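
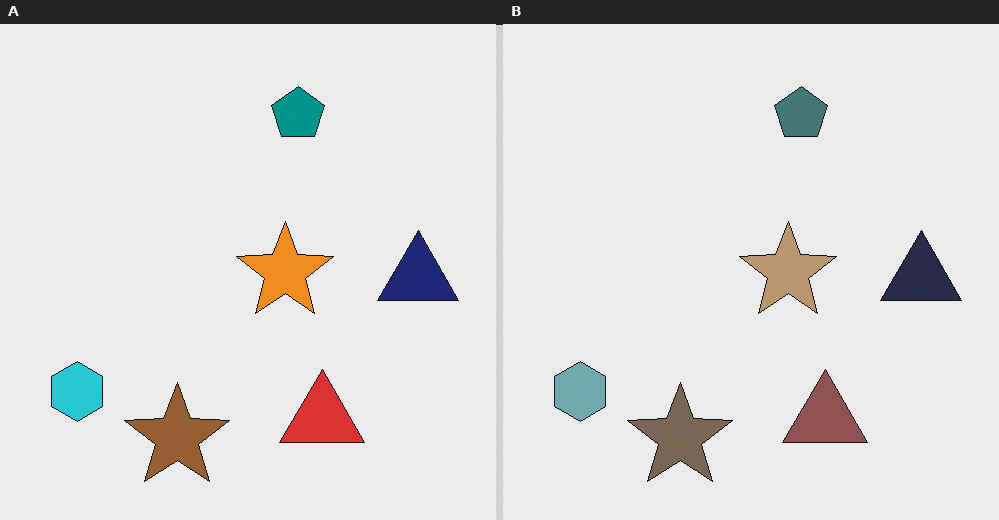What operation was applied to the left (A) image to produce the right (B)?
Made much more muted (saturation change).

All colors are more muted and greyish — a global saturation change.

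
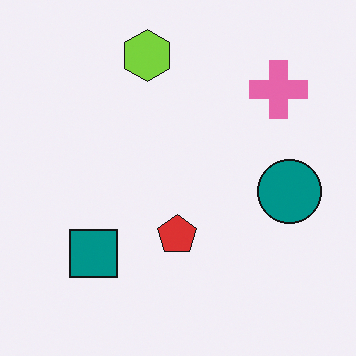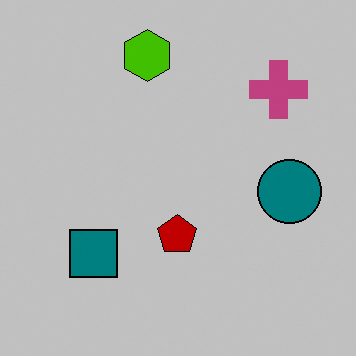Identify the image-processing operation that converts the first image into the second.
This is the original image aggressively posterized.

Each flat color has snapped to a coarser quantized level — most visibly, the near-white background has dropped to a flat grey.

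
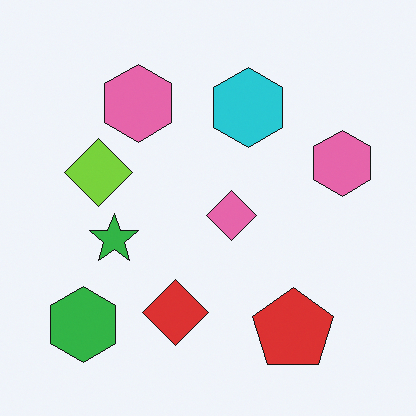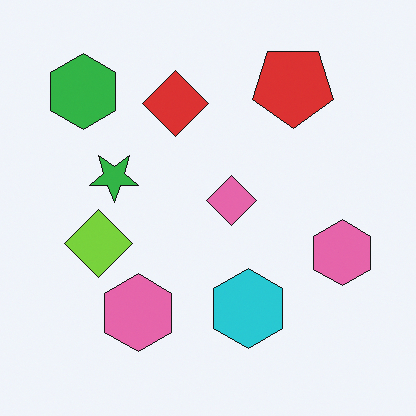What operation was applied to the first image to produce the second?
Flipped vertically (top ↔ bottom).

The red pentagon is in the bottom-right of the first image and the top-right of the second — shapes on opposite sides of the horizontal midline have swapped in a mirror flip.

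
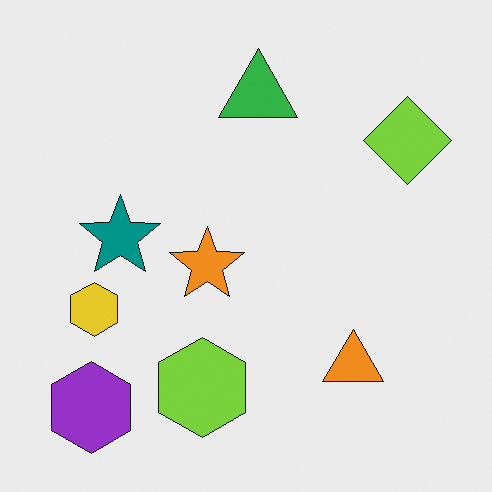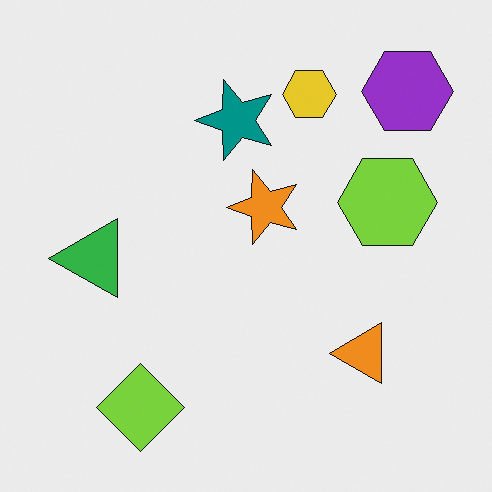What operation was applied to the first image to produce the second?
It was transposed (reflected across the top-left ↔ bottom-right diagonal).

Shapes have swapped their row and column positions — what was in the top-right is now in the bottom-left — a diagonal reflection.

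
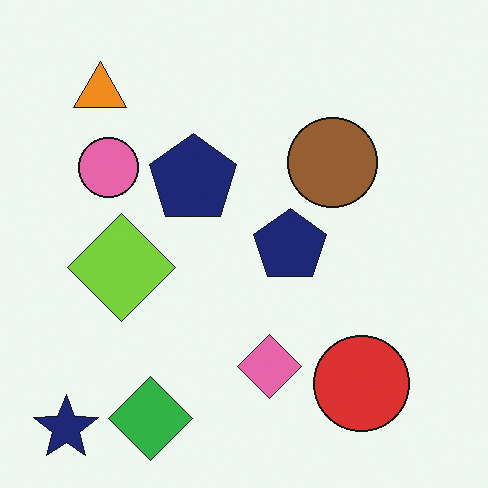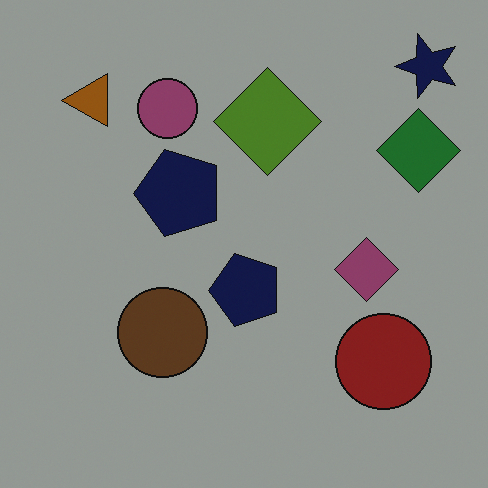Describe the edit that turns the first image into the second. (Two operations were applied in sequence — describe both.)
Darkened a lot, then transposed (reflected across the top-left ↔ bottom-right diagonal).

Every pixel — background and shapes alike — is uniformly darkened. Shapes have swapped their row and column positions — what was in the top-right is now in the bottom-left — a diagonal reflection.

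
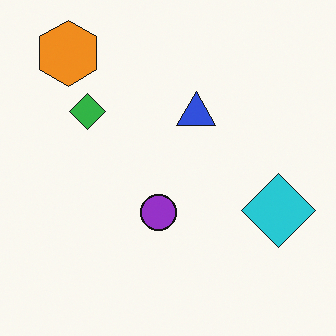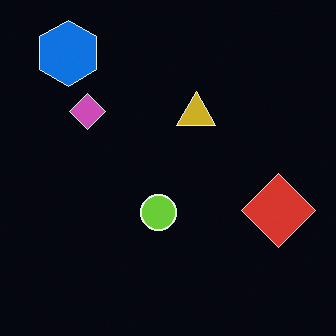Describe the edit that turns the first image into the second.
The second image is the first color-inverted (negative).

The light background has become dark and every shape's color is its complement — a photographic negative.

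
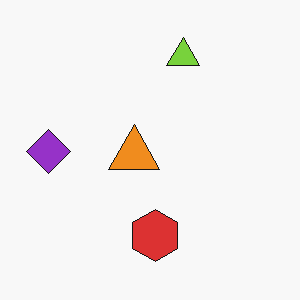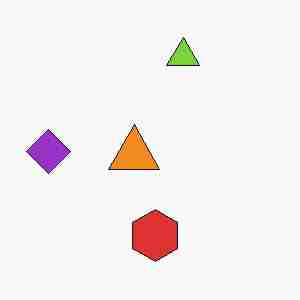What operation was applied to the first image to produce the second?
This is the original image heavily JPEG-compressed with obvious blocking artifacts.

Blocky 8×8 compression artifacts appear around shape edges and the flat background shows ringing — characteristic JPEG degradation.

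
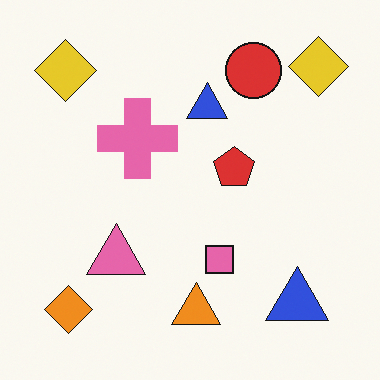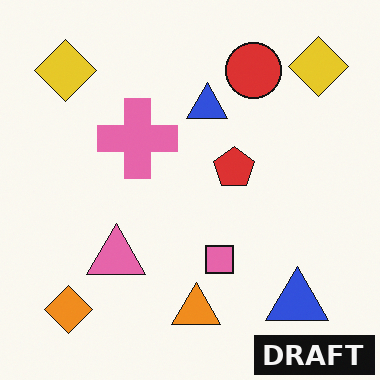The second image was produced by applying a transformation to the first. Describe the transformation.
The transformation is: watermarked with the text "DRAFT" in the lower-right corner.

A dark label reading "DRAFT" appears in the lower-right corner.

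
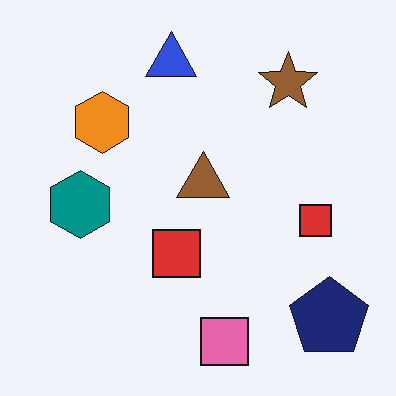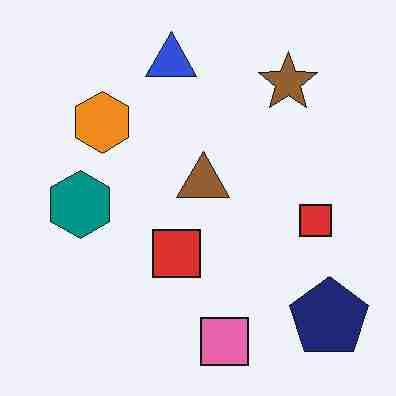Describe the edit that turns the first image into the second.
It was degraded with heavy JPEG compression.

Blocky 8×8 compression artifacts appear around shape edges and the flat background shows ringing — characteristic JPEG degradation.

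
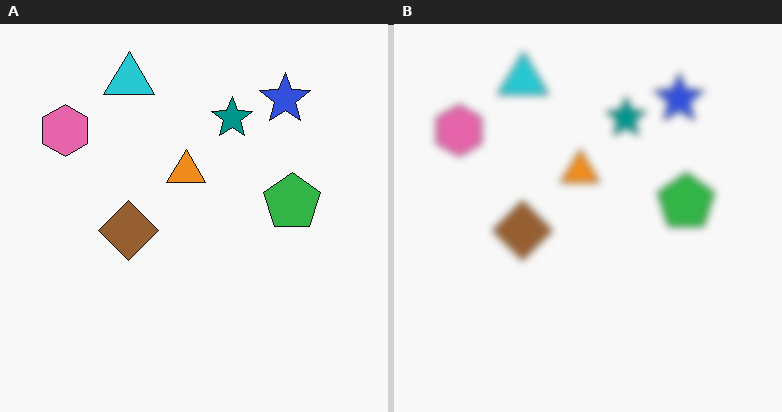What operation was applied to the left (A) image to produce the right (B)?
Noticeably gaussian-blurred.

Shape edges and outlines are uniformly softened across the whole image.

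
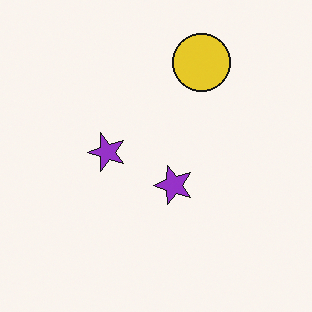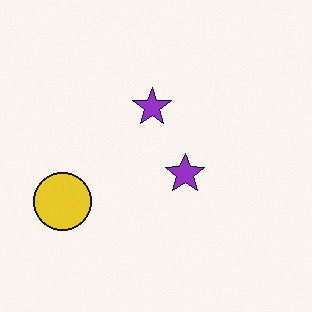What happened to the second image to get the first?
The image was transposed (reflected across the top-left ↔ bottom-right diagonal).

Shapes have swapped their row and column positions — what was in the top-right is now in the bottom-left — a diagonal reflection.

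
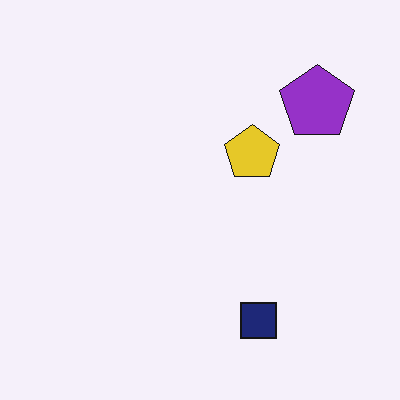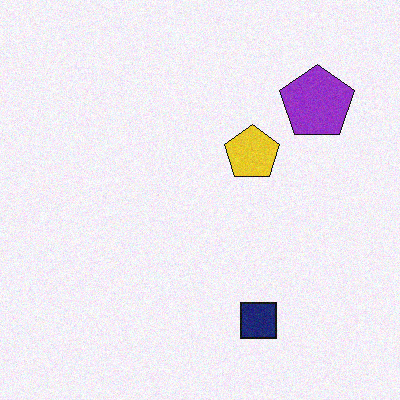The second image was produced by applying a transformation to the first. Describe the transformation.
The transformation is: degraded with subtle gaussian noise.

Random speckle covers the whole image, including the flat background.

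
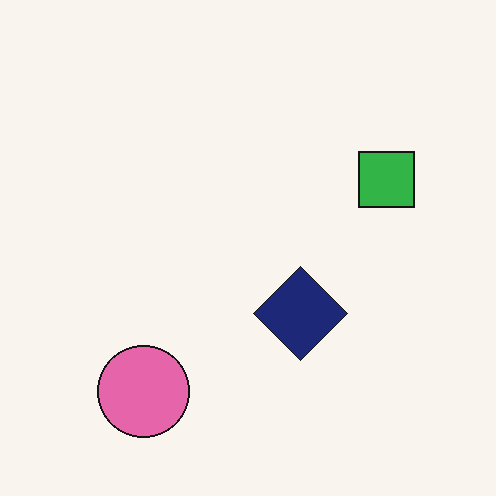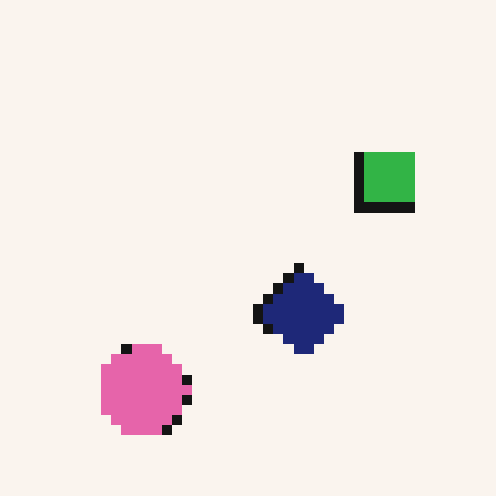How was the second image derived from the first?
It was coarsely pixelated.

Shapes are reduced to large square blocks; fine edges and outlines are lost — a downscale-then-upscale (mosaic) effect.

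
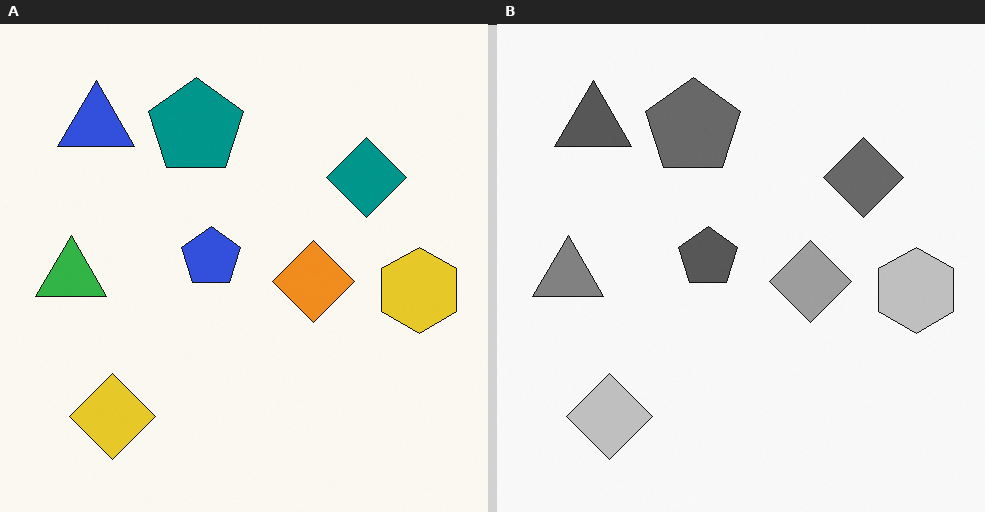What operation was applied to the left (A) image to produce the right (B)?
The right (B) image is the left (A) converted to grayscale.

All color is removed — every shape is now a shade of grey.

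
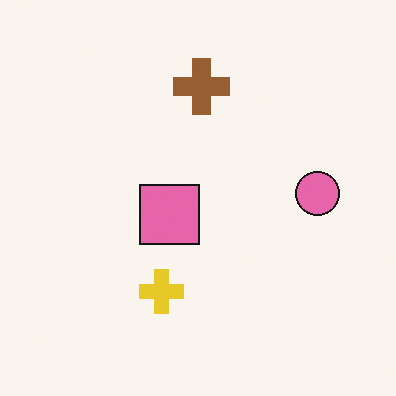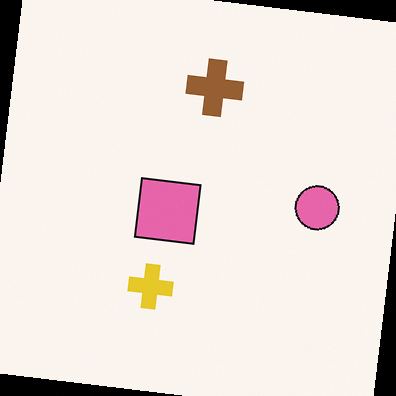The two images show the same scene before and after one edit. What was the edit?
It was rotated clockwise by a slight angle.

Every shape is tilted by the same angle and the image corners show triangular fill wedges — a whole-image rotation by a non-right angle.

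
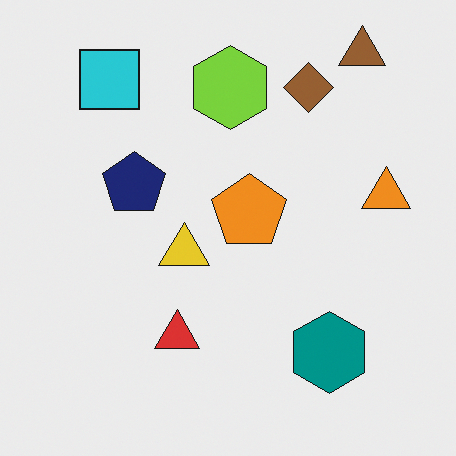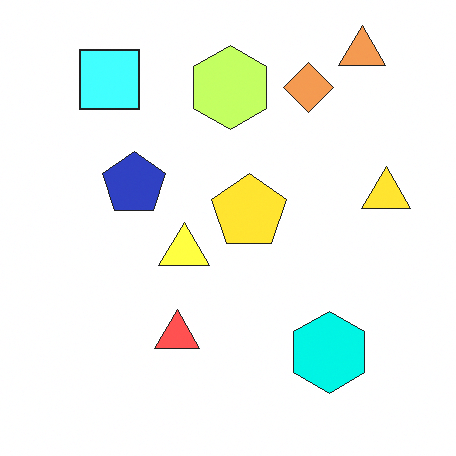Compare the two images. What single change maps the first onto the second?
The transformation is: noticeably brightened.

Every pixel — background and shapes alike — is uniformly brightened.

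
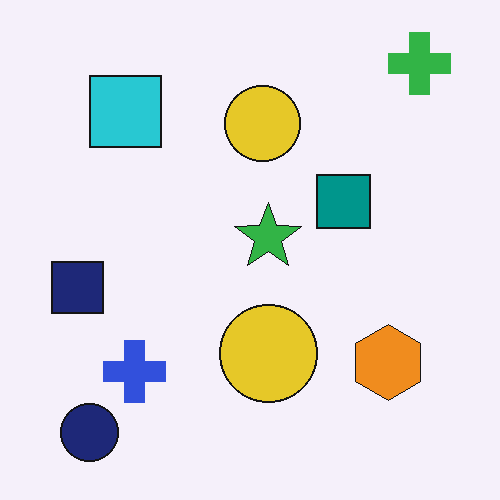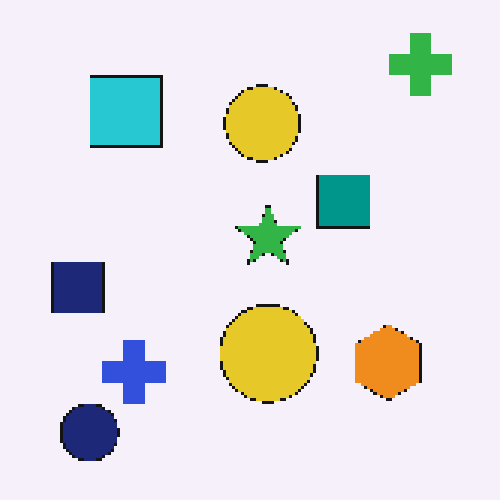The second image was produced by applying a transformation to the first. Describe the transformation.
Lightly pixelated (a mild mosaic effect).

Shapes are reduced to large square blocks; fine edges and outlines are lost — a downscale-then-upscale (mosaic) effect.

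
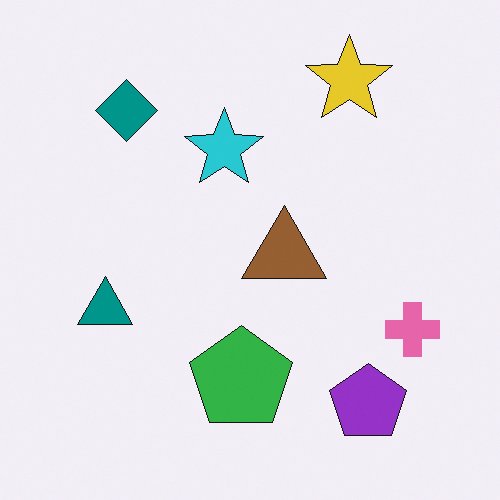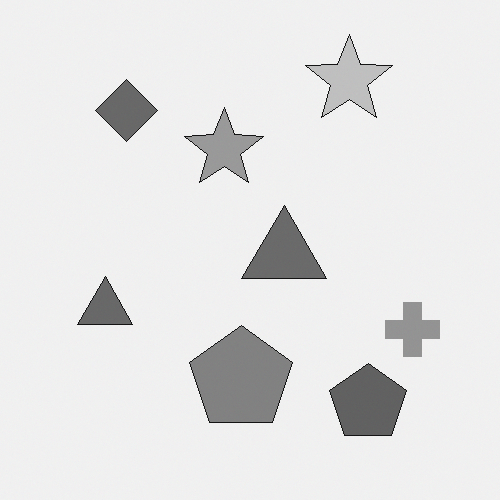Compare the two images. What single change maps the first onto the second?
It was converted to grayscale.

All color is removed — every shape is now a shade of grey.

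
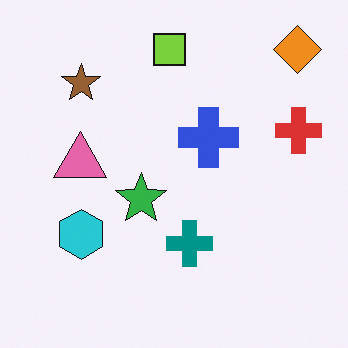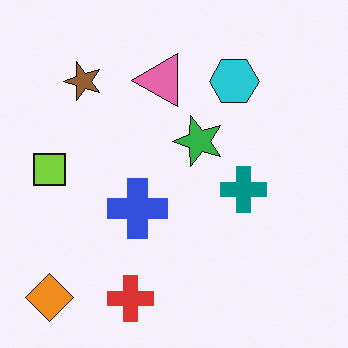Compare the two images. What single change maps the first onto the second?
Transposed (reflected across the top-left ↔ bottom-right diagonal).

Shapes have swapped their row and column positions — what was in the top-right is now in the bottom-left — a diagonal reflection.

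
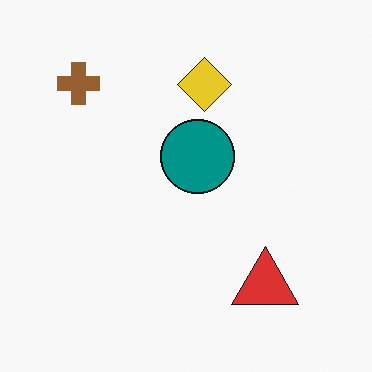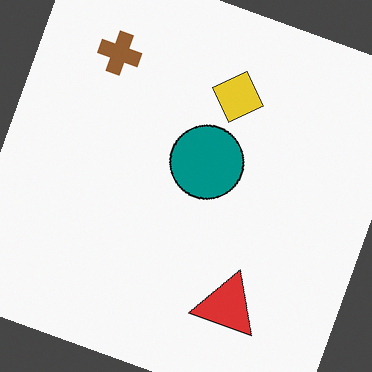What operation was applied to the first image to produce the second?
The image was rotated clockwise by a moderate amount.

Every shape is tilted by the same angle and the image corners show triangular fill wedges — a whole-image rotation by a non-right angle.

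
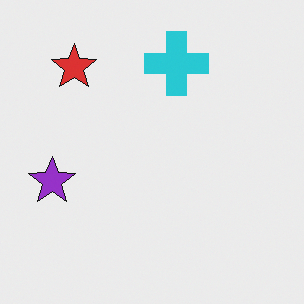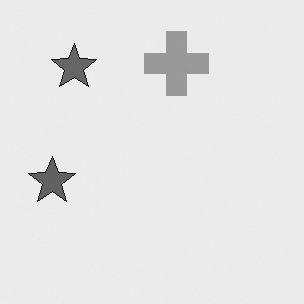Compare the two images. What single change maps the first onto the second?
This is the original image converted to grayscale.

All color is removed — every shape is now a shade of grey.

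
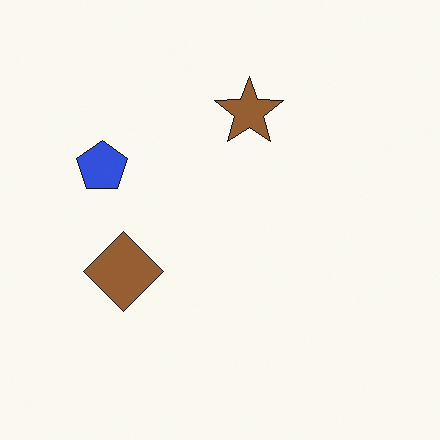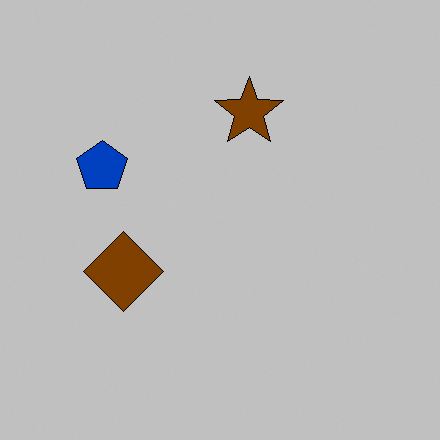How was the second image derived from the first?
The transformation is: heavily posterized to just a handful of flat colors.

Each flat color has snapped to a coarser quantized level — most visibly, the near-white background has dropped to a flat grey.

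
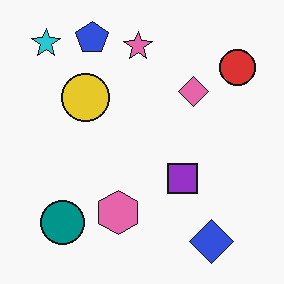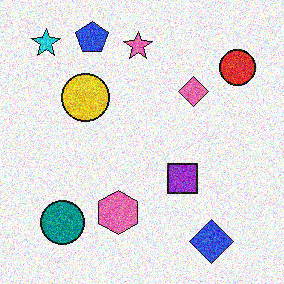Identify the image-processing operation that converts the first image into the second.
The second image is the first degraded with heavy additive noise.

Random speckle covers the whole image, including the flat background.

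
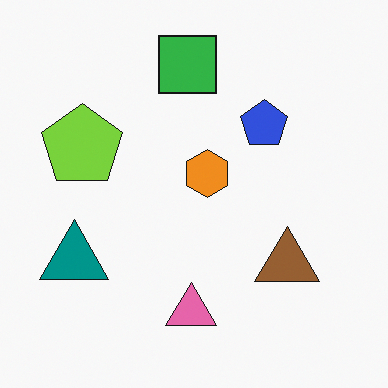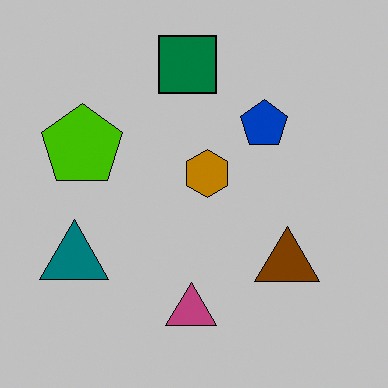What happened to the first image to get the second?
It was heavily posterized to just a handful of flat colors.

Each flat color has snapped to a coarser quantized level — most visibly, the near-white background has dropped to a flat grey.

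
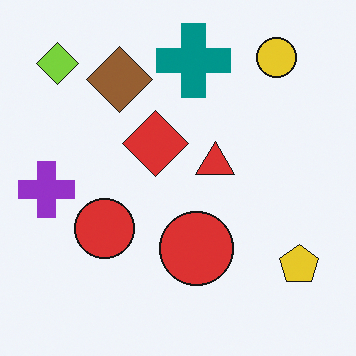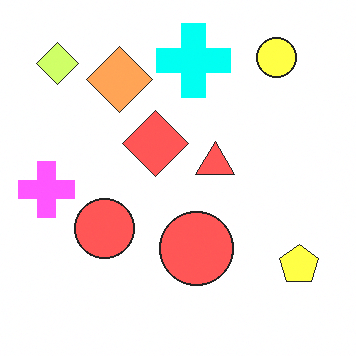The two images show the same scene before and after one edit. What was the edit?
Noticeably brightened.

Every pixel — background and shapes alike — is uniformly brightened.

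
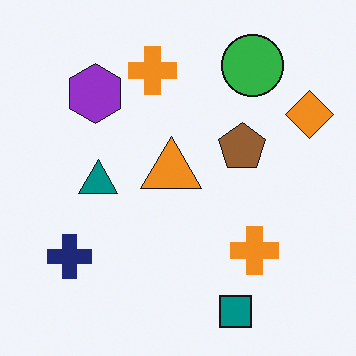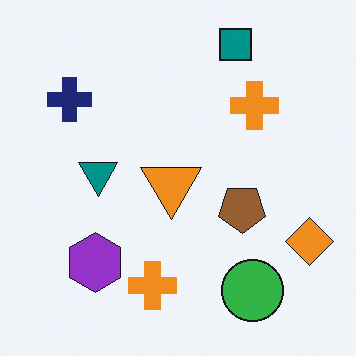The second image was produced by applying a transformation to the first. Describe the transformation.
Flipped vertically (top ↔ bottom).

The teal square is in the bottom of the first image and the top of the second — shapes on opposite sides of the horizontal midline have swapped in a mirror flip.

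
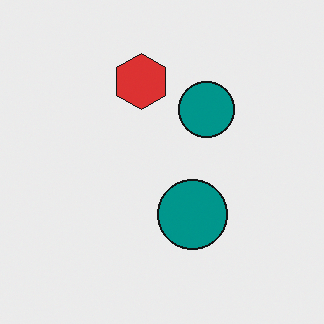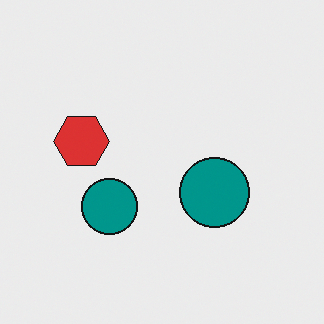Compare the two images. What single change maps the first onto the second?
The image was transposed (reflected across the top-left ↔ bottom-right diagonal).

Shapes have swapped their row and column positions — what was in the top-right is now in the bottom-left — a diagonal reflection.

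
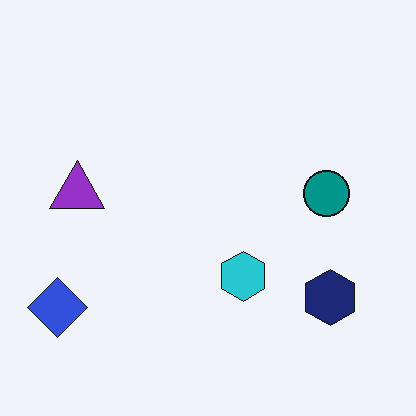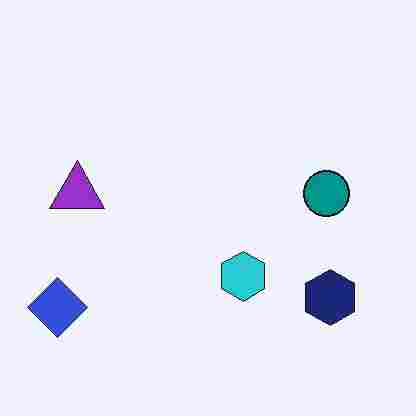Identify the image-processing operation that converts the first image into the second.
The second image is the first heavily JPEG-compressed with obvious blocking artifacts.

Blocky 8×8 compression artifacts appear around shape edges and the flat background shows ringing — characteristic JPEG degradation.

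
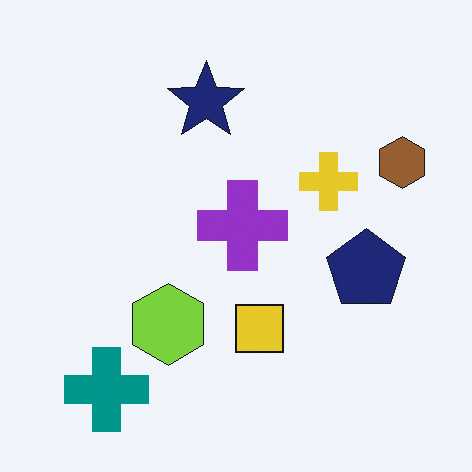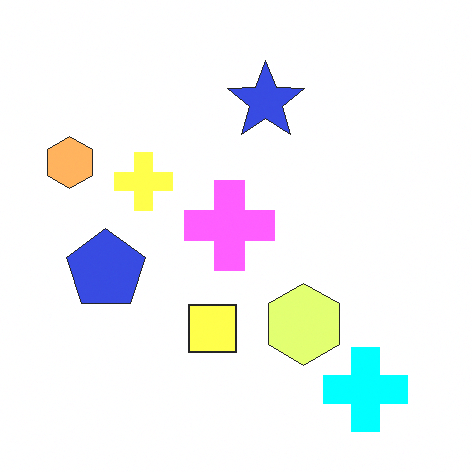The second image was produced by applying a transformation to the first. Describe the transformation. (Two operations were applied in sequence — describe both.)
The transformation is: flipped horizontally (left ↔ right), then substantially brightened.

The brown hexagon is in the right of the first image and the left of the second — shapes on opposite sides of the vertical midline have swapped in a mirror flip. Every pixel — background and shapes alike — is uniformly brightened.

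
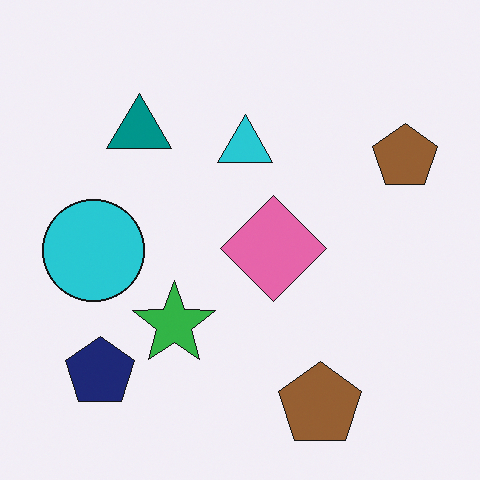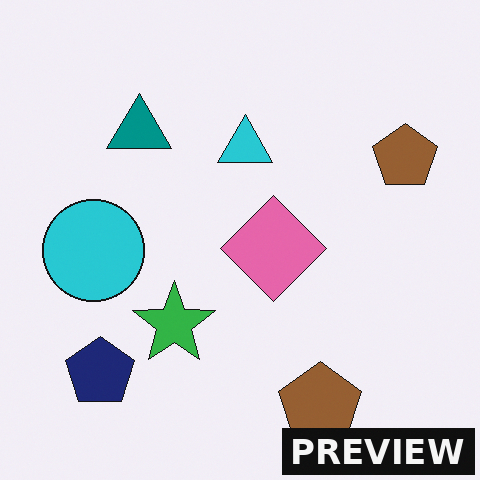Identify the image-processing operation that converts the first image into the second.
The image was watermarked with the text "PREVIEW" in the lower-right corner.

A dark label reading "PREVIEW" appears in the lower-right corner.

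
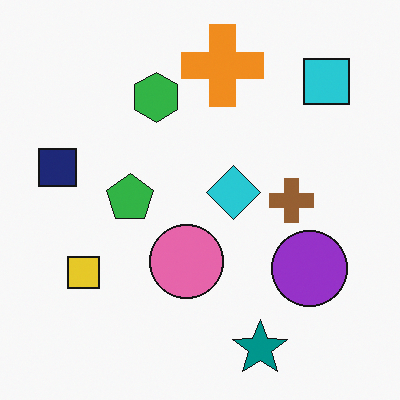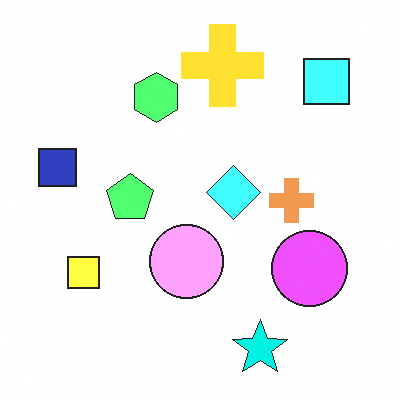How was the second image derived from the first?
It was substantially brightened.

Every pixel — background and shapes alike — is uniformly brightened.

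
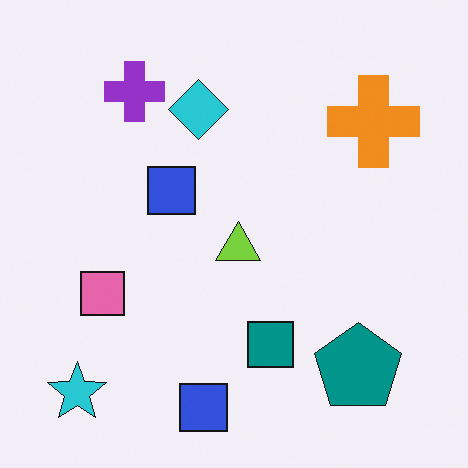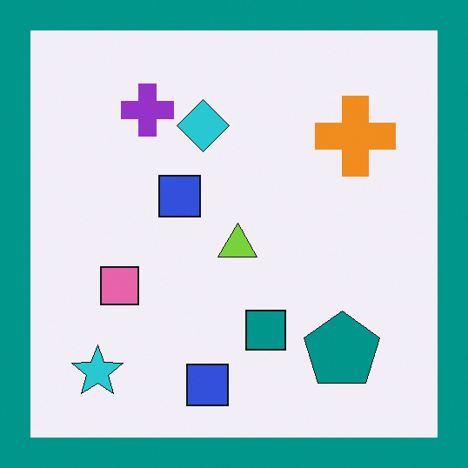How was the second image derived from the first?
The image was framed with a teal border.

A solid teal frame runs around the edge of the second image, with the content slightly shrunk inside it.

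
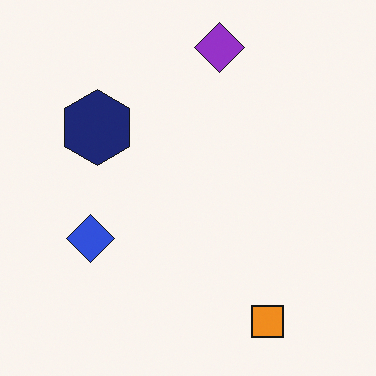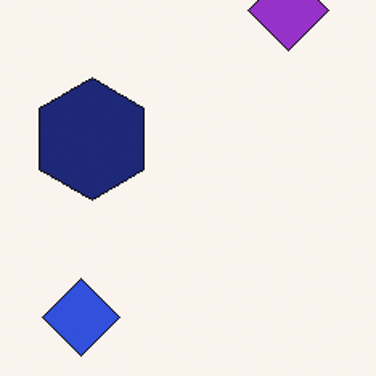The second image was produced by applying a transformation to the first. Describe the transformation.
This is the original image cropped slightly and scaled back up.

The visible shapes are larger and the field of view is narrower; shapes near the original edges may be partly or wholly outside the frame — a crop-and-rescale.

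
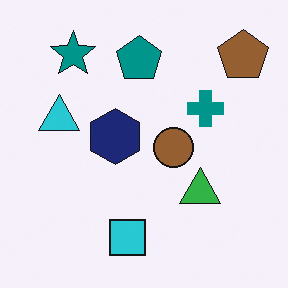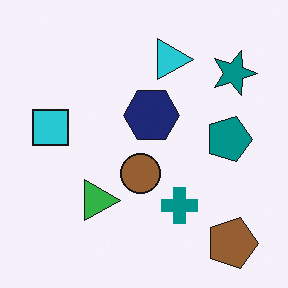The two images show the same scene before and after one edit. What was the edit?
The transformation is: rotated 90° clockwise.

The brown pentagon sits in the top-right of the first image and the bottom-right of the second — consistent with a whole-image 90° clockwise rotation.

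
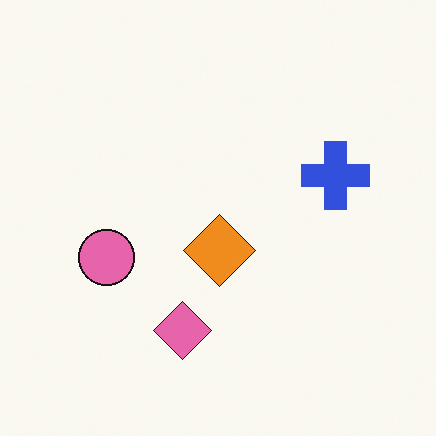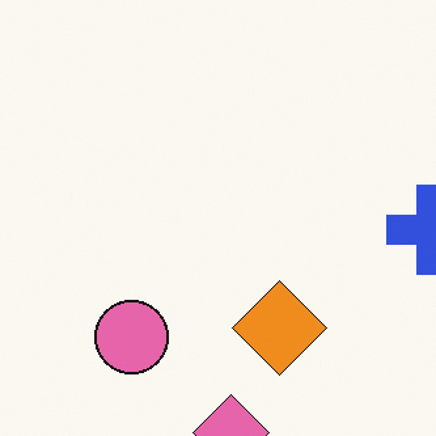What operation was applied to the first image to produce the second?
The image was cropped to a modestly smaller region and rescaled.

The visible shapes are larger and the field of view is narrower; shapes near the original edges may be partly or wholly outside the frame — a crop-and-rescale.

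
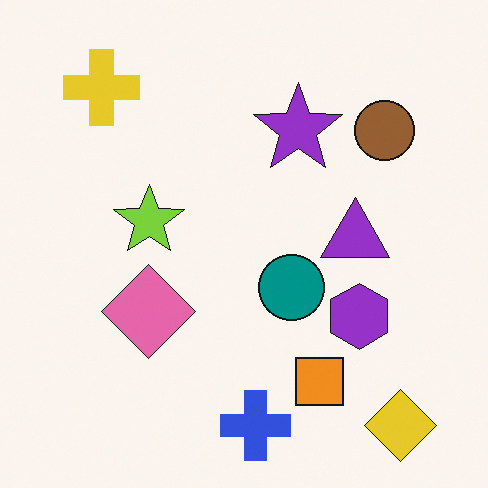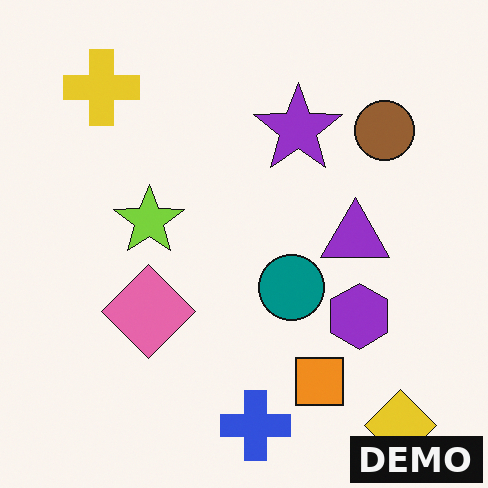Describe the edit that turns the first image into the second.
The image was watermarked with the text "DEMO" in the lower-right corner.

A dark label reading "DEMO" appears in the lower-right corner.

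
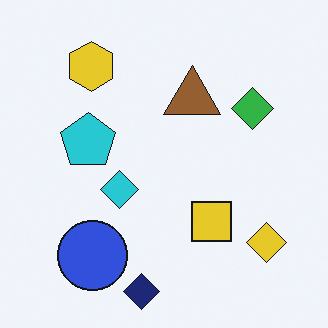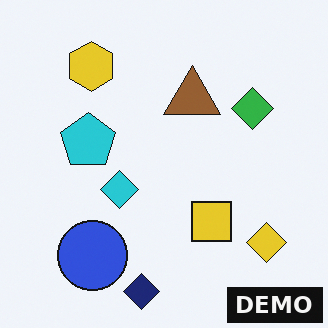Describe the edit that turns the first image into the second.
The second image is the first watermarked with the text "DEMO" in the lower-right corner.

A dark label reading "DEMO" appears in the lower-right corner.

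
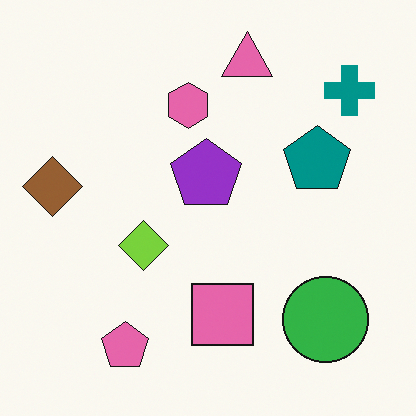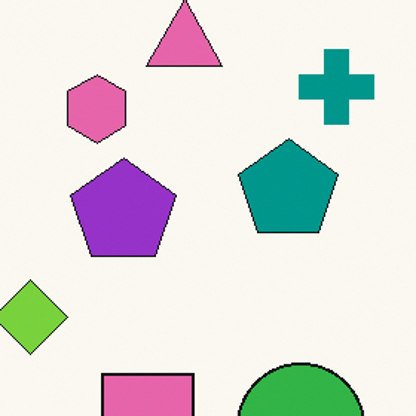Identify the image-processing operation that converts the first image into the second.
This is the original image cropped to a modestly smaller region and rescaled.

The visible shapes are larger and the field of view is narrower; shapes near the original edges may be partly or wholly outside the frame — a crop-and-rescale.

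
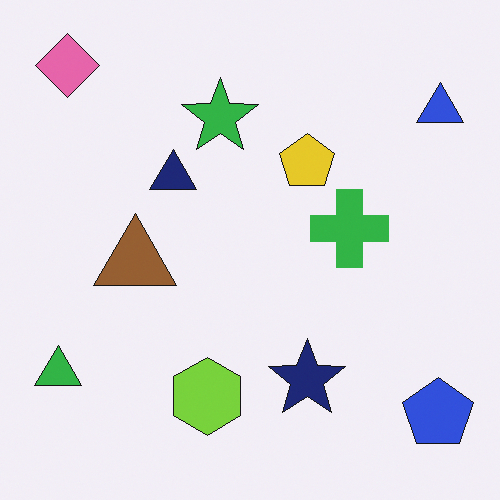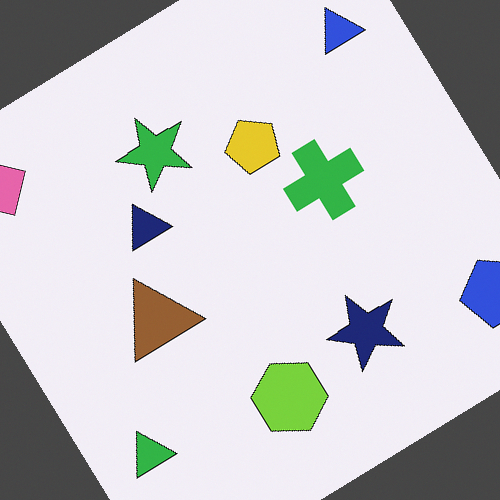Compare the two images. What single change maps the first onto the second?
The transformation is: rotated counter-clockwise by a large amount — several tens of degrees.

Every shape is tilted by the same angle and the image corners show triangular fill wedges — a whole-image rotation by a non-right angle.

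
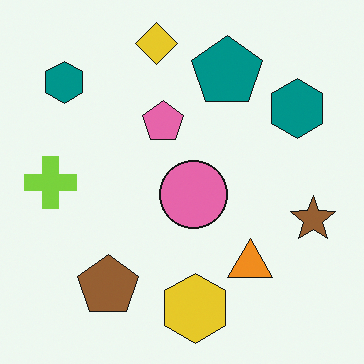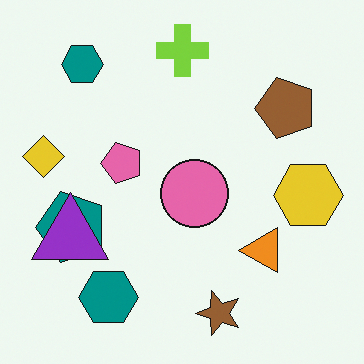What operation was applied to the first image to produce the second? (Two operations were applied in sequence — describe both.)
It was transposed (reflected across the top-left ↔ bottom-right diagonal), then overlaid with an additional purple triangle.

Shapes have swapped their row and column positions — what was in the top-right is now in the bottom-left — a diagonal reflection. A purple triangle appears in the second image that is absent from the first.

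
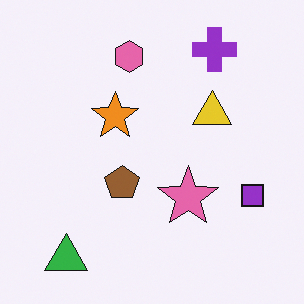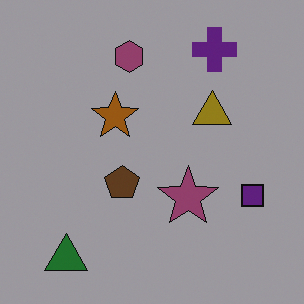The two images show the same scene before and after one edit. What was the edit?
It was noticeably darkened.

Every pixel — background and shapes alike — is uniformly darkened.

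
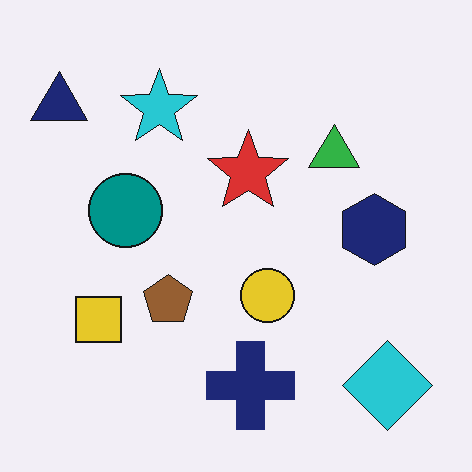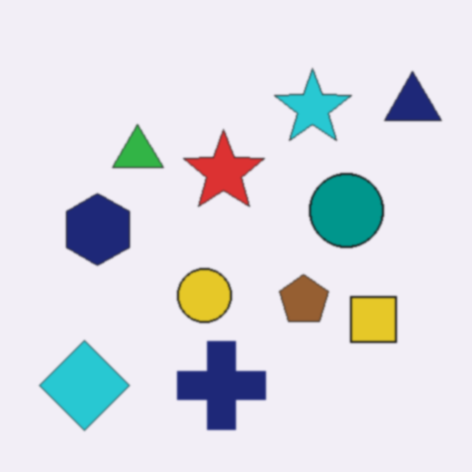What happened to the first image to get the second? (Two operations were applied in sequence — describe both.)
Flipped horizontally (left ↔ right), then given a subtle gaussian blur.

The navy triangle is in the top-left of the first image and the top-right of the second — shapes on opposite sides of the vertical midline have swapped in a mirror flip. Shape edges and outlines are uniformly softened across the whole image.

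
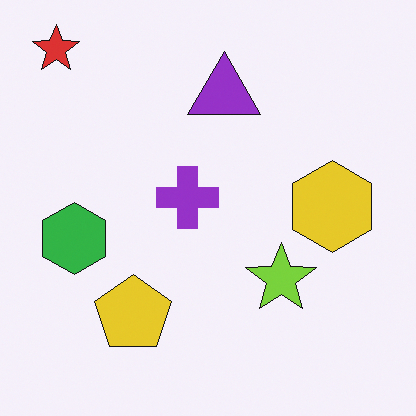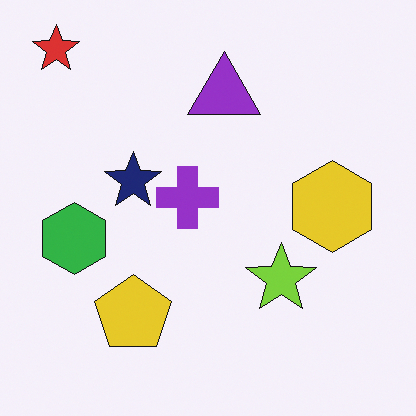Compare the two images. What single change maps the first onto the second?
The transformation is: overlaid with an additional navy star.

A navy star appears in the second image that is absent from the first.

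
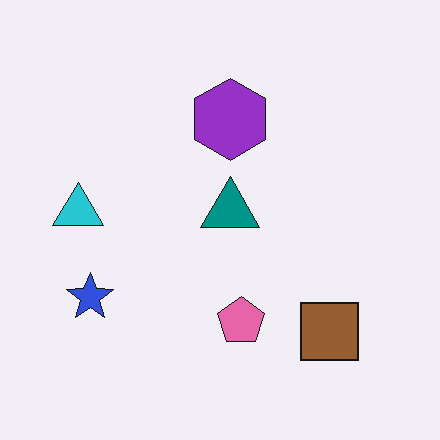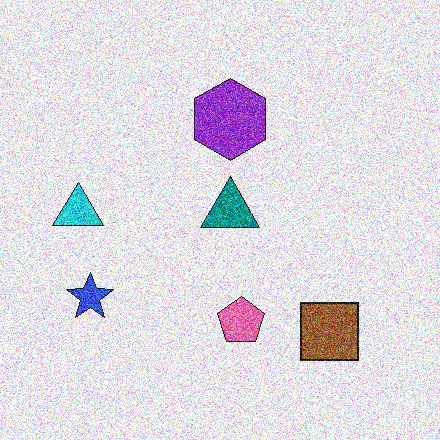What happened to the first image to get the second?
Degraded with a thick layer of grain.

Random speckle covers the whole image, including the flat background.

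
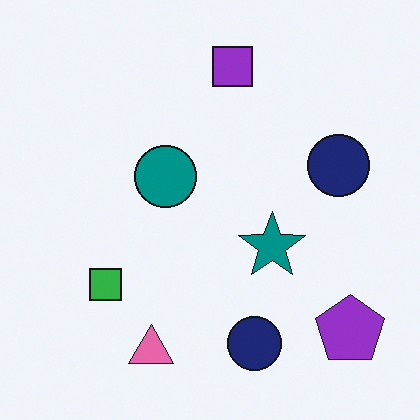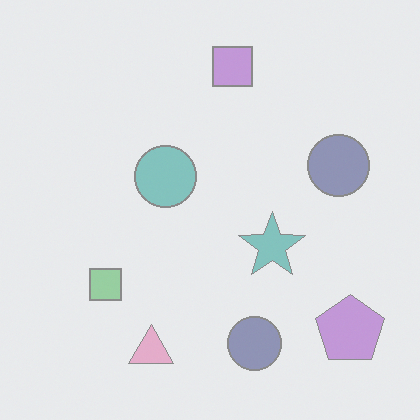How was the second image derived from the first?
This is the original image washed out (contrast reduced).

Tones are pushed toward mid-grey across the whole image — a global contrast change.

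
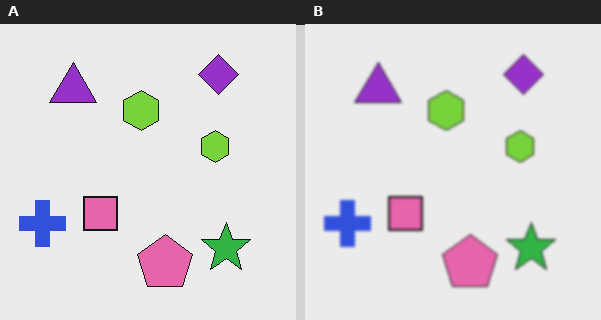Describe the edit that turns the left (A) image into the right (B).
It was slightly softened.

Shape edges and outlines are uniformly softened across the whole image.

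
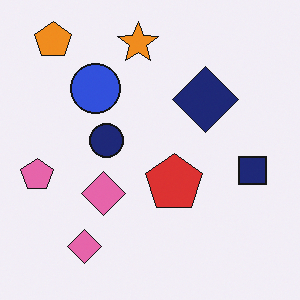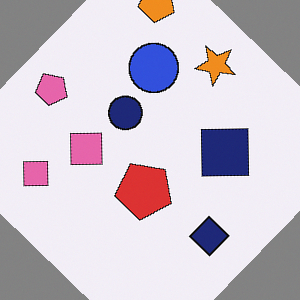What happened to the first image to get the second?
Rotated clockwise by a large amount — several tens of degrees.

Every shape is tilted by the same angle and the image corners show triangular fill wedges — a whole-image rotation by a non-right angle.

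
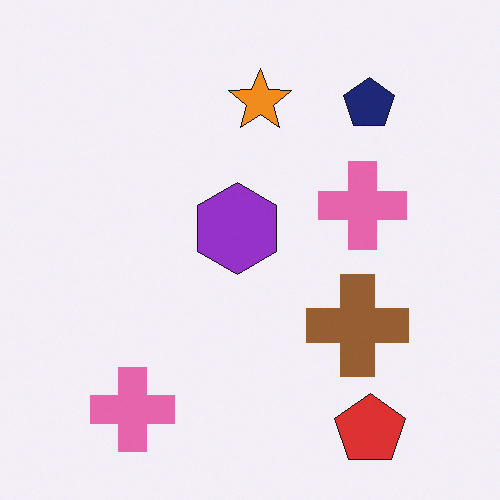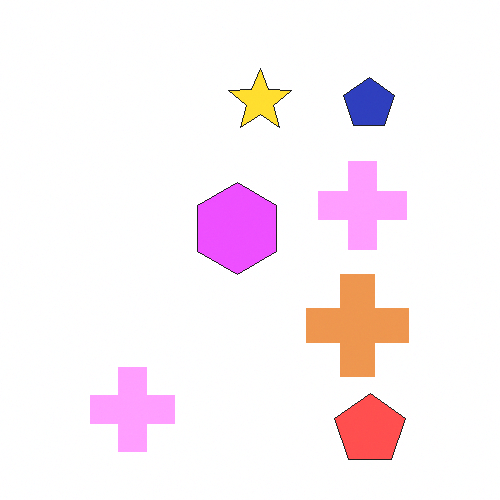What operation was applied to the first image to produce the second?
This is the original image brightened a lot.

Every pixel — background and shapes alike — is uniformly brightened.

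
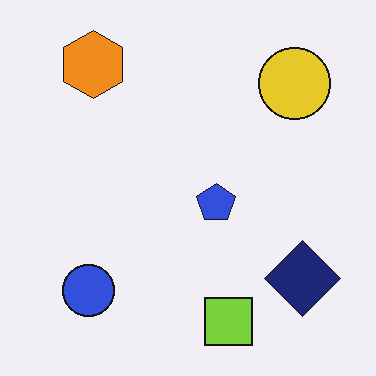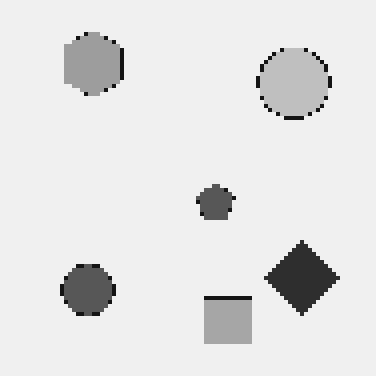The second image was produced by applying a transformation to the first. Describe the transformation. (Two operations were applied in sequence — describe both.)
The image was mildly pixelated, then converted to grayscale.

Shapes are reduced to large square blocks; fine edges and outlines are lost — a downscale-then-upscale (mosaic) effect. All color is removed — every shape is now a shade of grey.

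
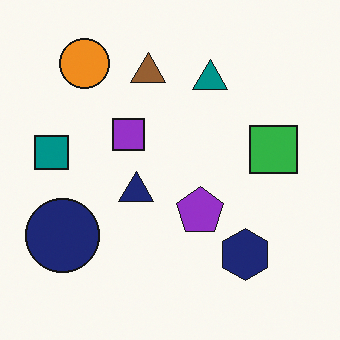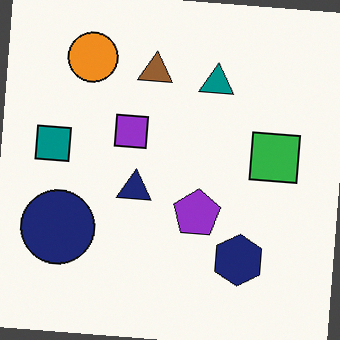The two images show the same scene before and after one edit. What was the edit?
This is the original image rotated clockwise by a slight angle.

Every shape is tilted by the same angle and the image corners show triangular fill wedges — a whole-image rotation by a non-right angle.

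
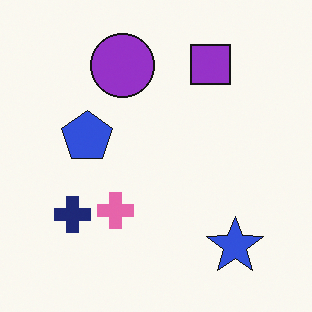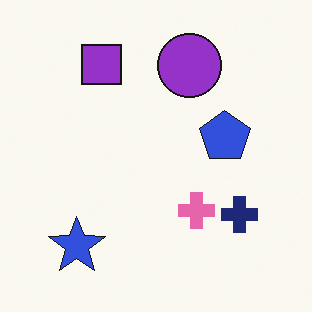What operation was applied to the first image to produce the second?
The second image is the first flipped horizontally (left ↔ right).

The navy cross is in the bottom-left of the first image and the bottom-right of the second — shapes on opposite sides of the vertical midline have swapped in a mirror flip.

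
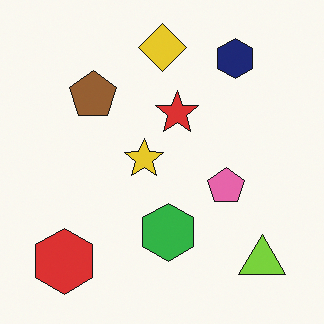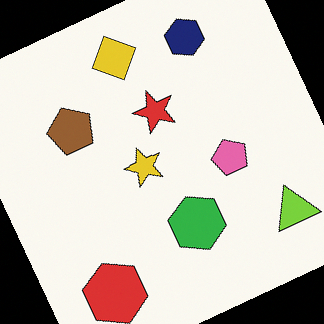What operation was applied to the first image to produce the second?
The image was rotated counter-clockwise by a moderate amount.

Every shape is tilted by the same angle and the image corners show triangular fill wedges — a whole-image rotation by a non-right angle.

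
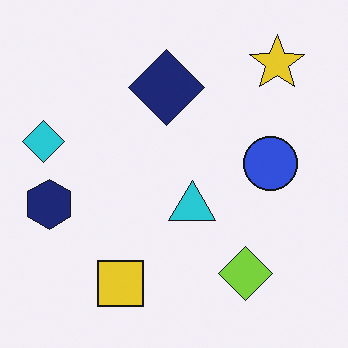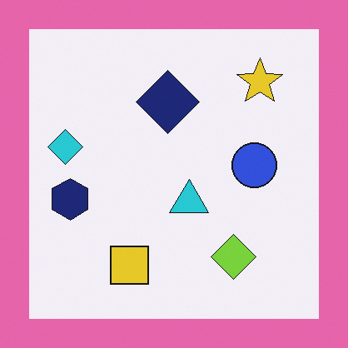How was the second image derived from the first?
The transformation is: framed with a pink border.

A solid pink frame runs around the edge of the second image, with the content slightly shrunk inside it.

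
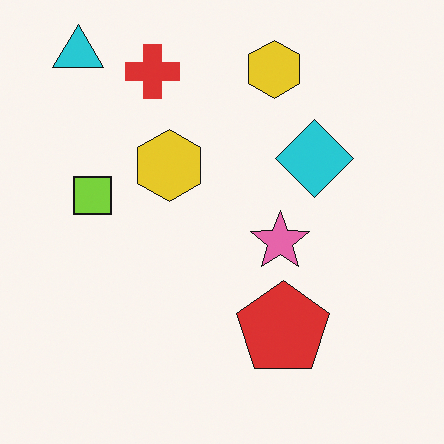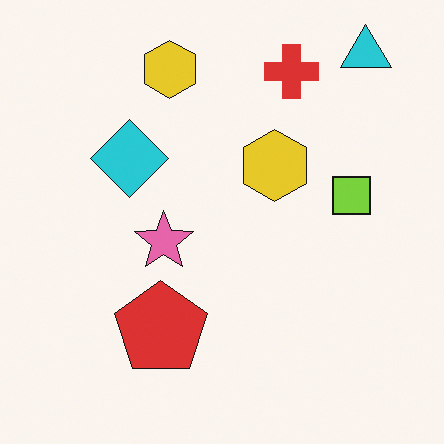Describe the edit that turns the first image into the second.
The transformation is: flipped horizontally (left ↔ right).

The cyan triangle is in the top-left of the first image and the top-right of the second — shapes on opposite sides of the vertical midline have swapped in a mirror flip.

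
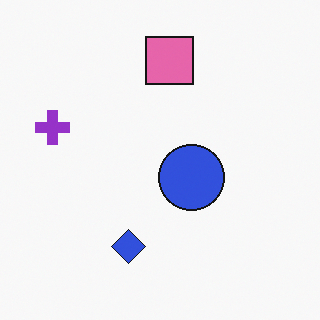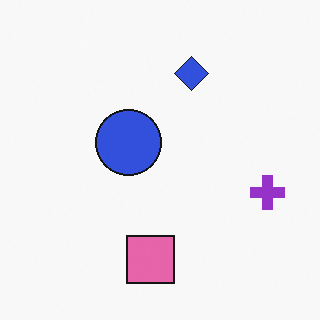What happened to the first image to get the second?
The image was rotated 180°.

The purple cross sits in the left of the first image and the right of the second — consistent with a whole-image 180° rotation.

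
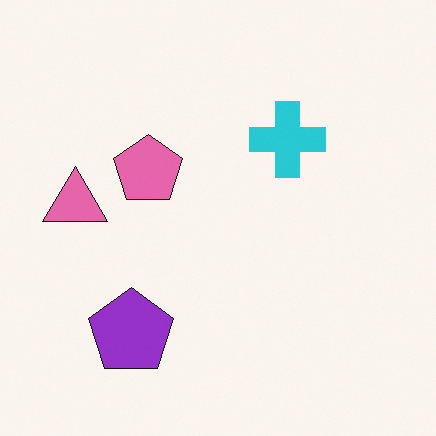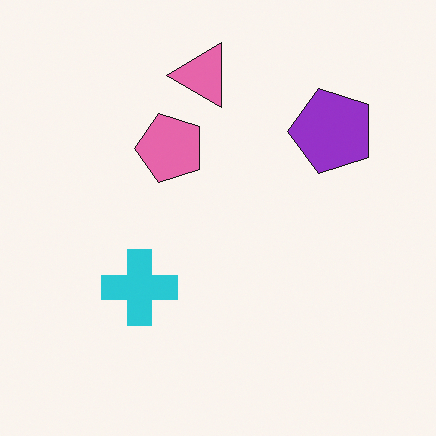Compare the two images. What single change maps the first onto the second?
This is the original image transposed (reflected across the top-left ↔ bottom-right diagonal).

Shapes have swapped their row and column positions — what was in the top-right is now in the bottom-left — a diagonal reflection.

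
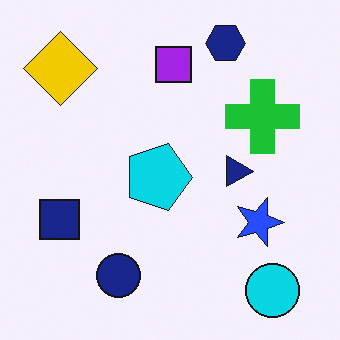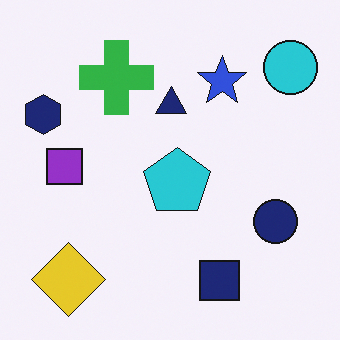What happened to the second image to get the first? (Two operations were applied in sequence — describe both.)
This is the original image rotated 90° clockwise, then slightly oversaturated.

The cyan circle sits in the top-right of the second image and the bottom-right of the first — consistent with a whole-image 90° clockwise rotation. All colors are more vivid — a global saturation change.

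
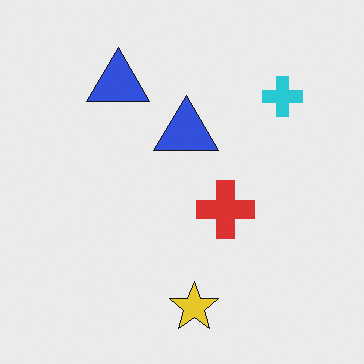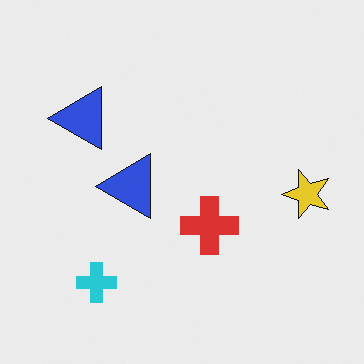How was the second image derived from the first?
The transformation is: transposed (reflected across the top-left ↔ bottom-right diagonal).

Shapes have swapped their row and column positions — what was in the top-right is now in the bottom-left — a diagonal reflection.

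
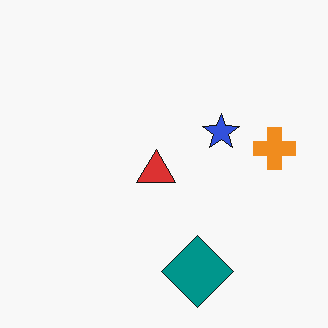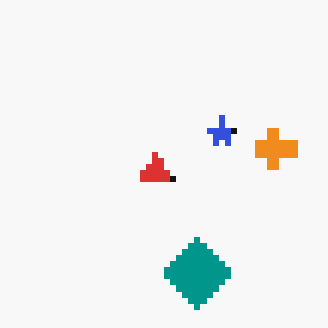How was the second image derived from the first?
This is the original image moderately pixelated.

Shapes are reduced to large square blocks; fine edges and outlines are lost — a downscale-then-upscale (mosaic) effect.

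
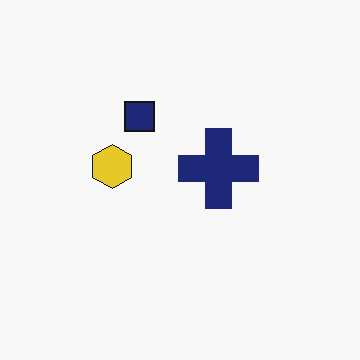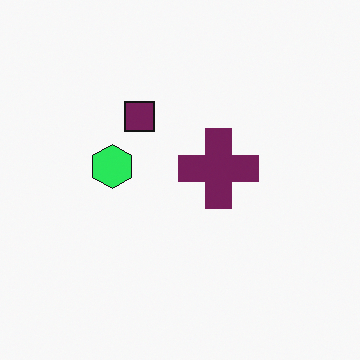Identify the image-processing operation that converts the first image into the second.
This is the original image hue-shifted noticeably.

Every shape's color has rotated by the same amount around the hue wheel — a uniform hue shift.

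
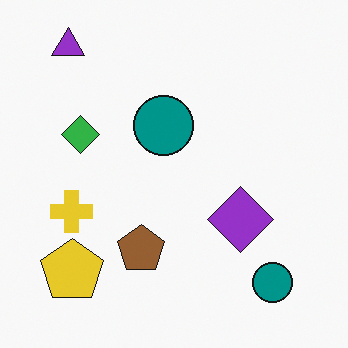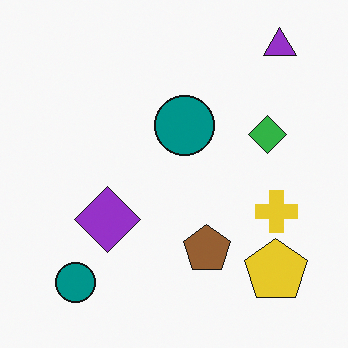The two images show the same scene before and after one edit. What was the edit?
It was flipped horizontally (left ↔ right).

The purple triangle is in the top-left of the first image and the top-right of the second — shapes on opposite sides of the vertical midline have swapped in a mirror flip.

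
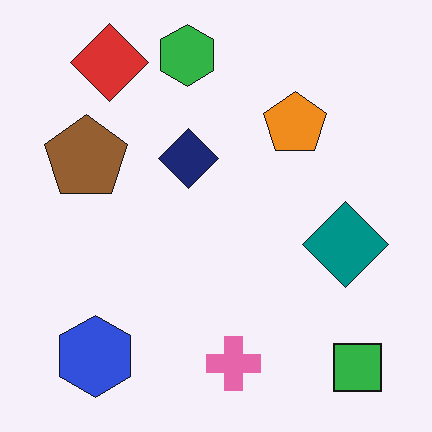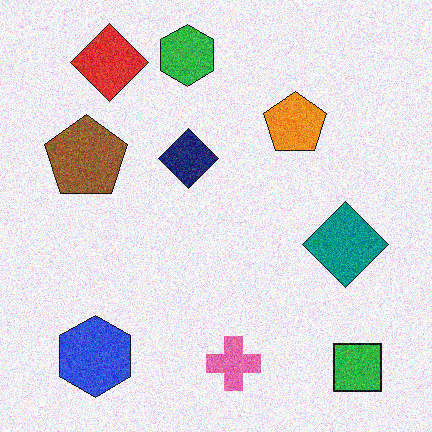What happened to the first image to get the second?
This is the original image degraded with moderate additive noise.

Random speckle covers the whole image, including the flat background.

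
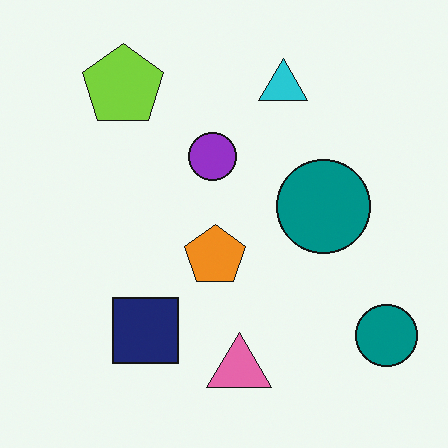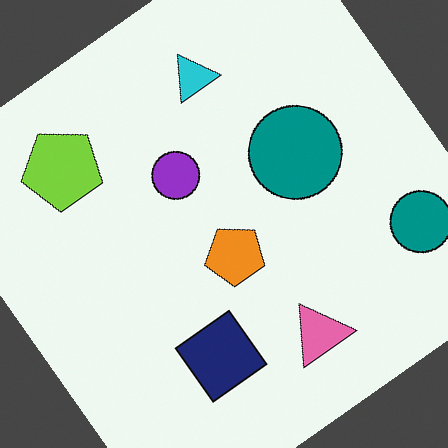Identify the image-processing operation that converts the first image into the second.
It was rotated counter-clockwise by a large amount — several tens of degrees.

Every shape is tilted by the same angle and the image corners show triangular fill wedges — a whole-image rotation by a non-right angle.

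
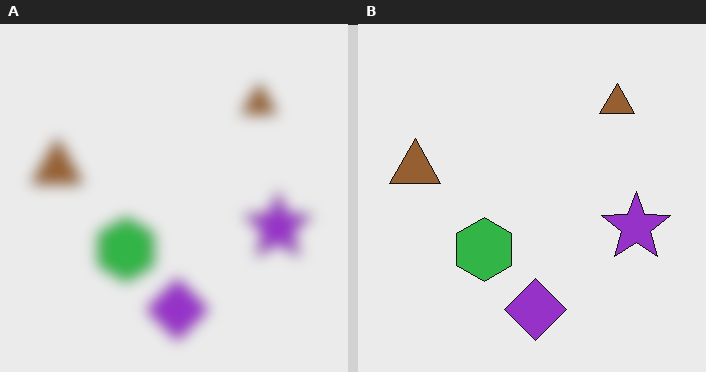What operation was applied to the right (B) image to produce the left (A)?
The transformation is: heavily blurred.

Shape edges and outlines are uniformly softened across the whole image.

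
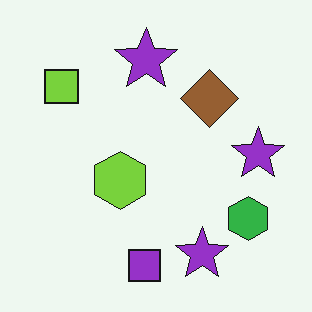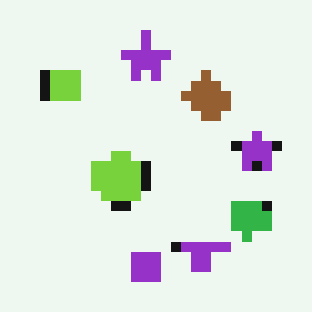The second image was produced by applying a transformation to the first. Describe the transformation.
It was heavily pixelated into large blocks.

Shapes are reduced to large square blocks; fine edges and outlines are lost — a downscale-then-upscale (mosaic) effect.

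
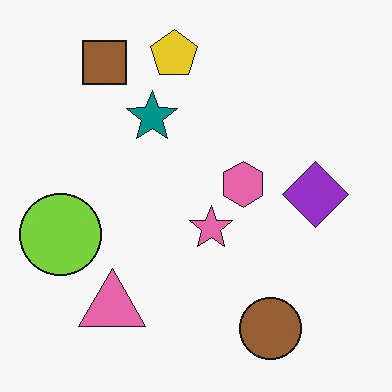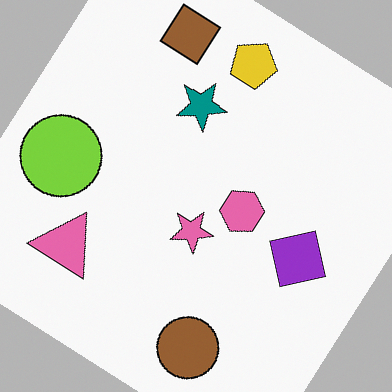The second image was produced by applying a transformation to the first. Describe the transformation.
The second image is the first rotated clockwise by a large amount — several tens of degrees.

Every shape is tilted by the same angle and the image corners show triangular fill wedges — a whole-image rotation by a non-right angle.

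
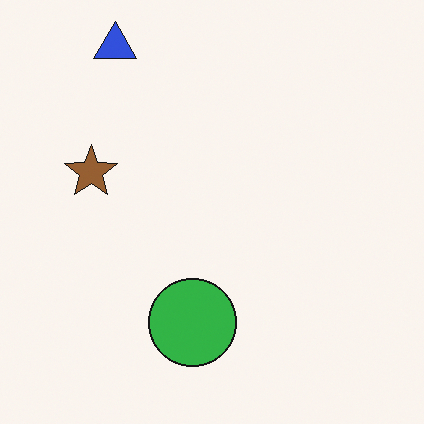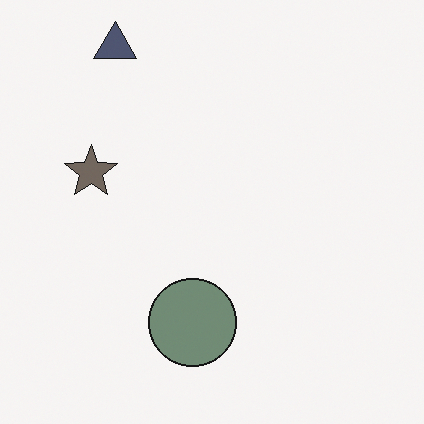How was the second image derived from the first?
It was made much more muted (saturation change).

All colors are more muted and greyish — a global saturation change.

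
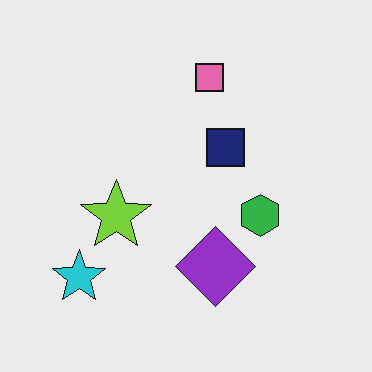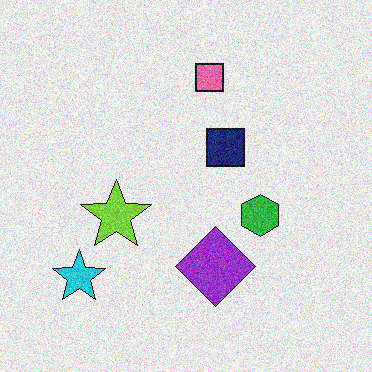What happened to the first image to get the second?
Degraded with moderate additive noise.

Random speckle covers the whole image, including the flat background.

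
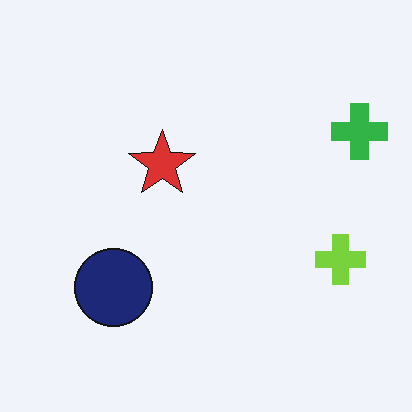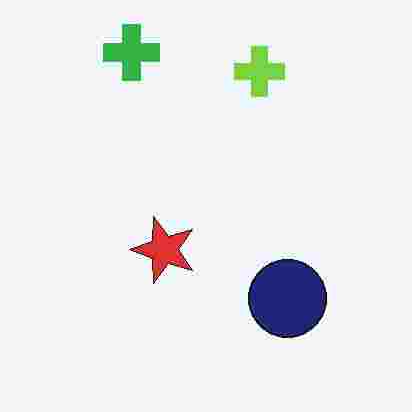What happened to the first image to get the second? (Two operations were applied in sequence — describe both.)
Degraded with heavy JPEG compression, then rotated 90° counter-clockwise.

Blocky 8×8 compression artifacts appear around shape edges and the flat background shows ringing — characteristic JPEG degradation. The green cross sits in the top-right of the first image and the top-left of the second — consistent with a whole-image 90° counter-clockwise rotation.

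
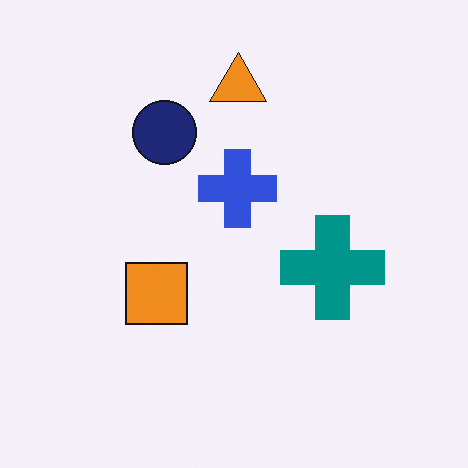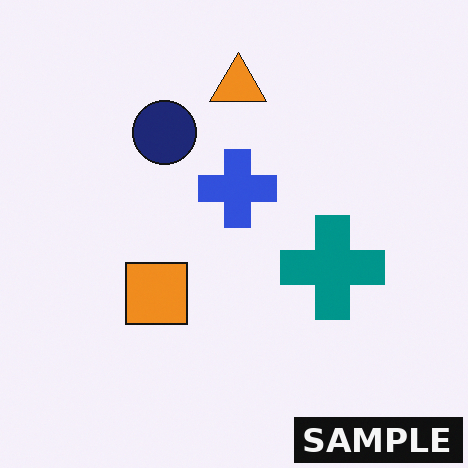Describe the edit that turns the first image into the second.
The image was watermarked with the text "SAMPLE" in the lower-right corner.

A dark label reading "SAMPLE" appears in the lower-right corner.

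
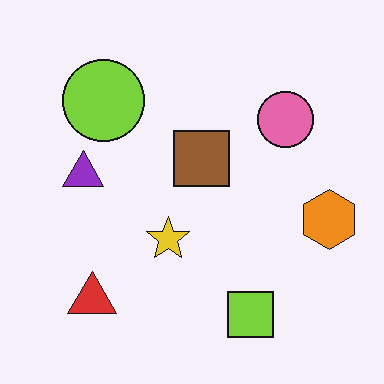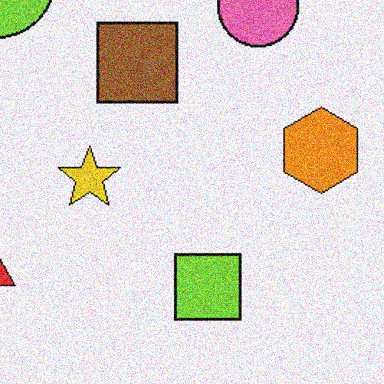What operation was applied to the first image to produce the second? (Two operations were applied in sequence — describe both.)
This is the original image cropped slightly and scaled back up, then degraded with a thick layer of grain.

The visible shapes are larger and the field of view is narrower; shapes near the original edges may be partly or wholly outside the frame — a crop-and-rescale. Random speckle covers the whole image, including the flat background.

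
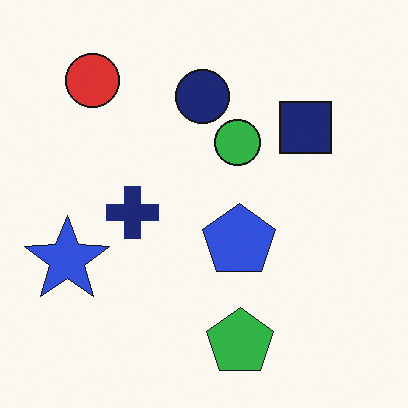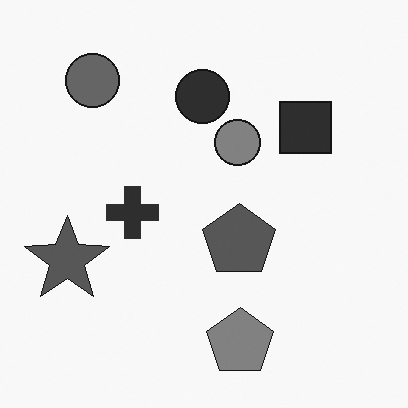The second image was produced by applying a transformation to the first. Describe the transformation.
The image was converted to grayscale.

All color is removed — every shape is now a shade of grey.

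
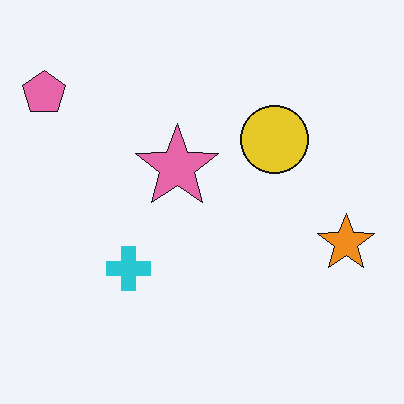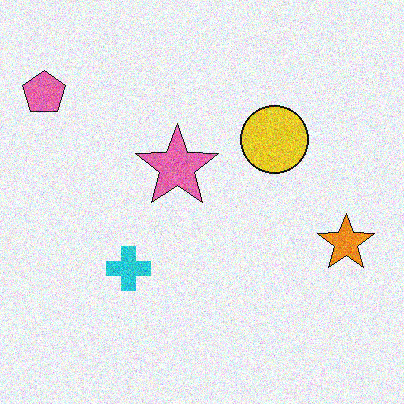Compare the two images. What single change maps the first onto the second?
The transformation is: degraded with visible gaussian noise.

Random speckle covers the whole image, including the flat background.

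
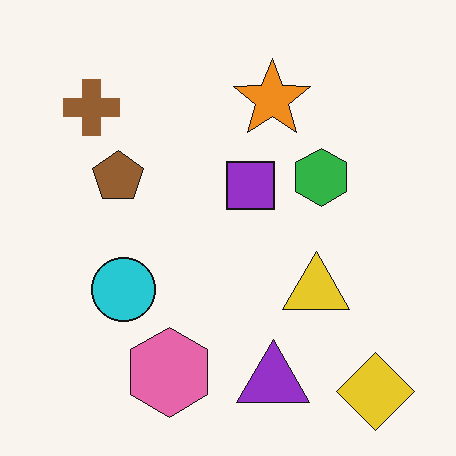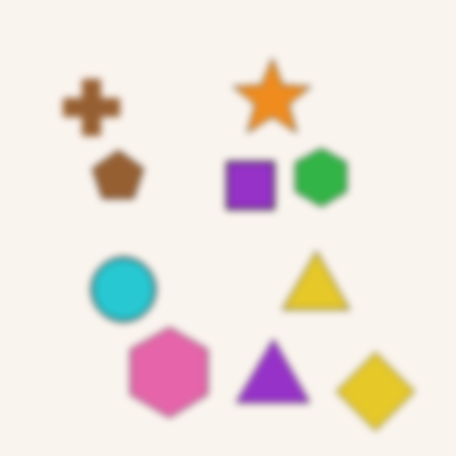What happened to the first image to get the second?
The transformation is: moderately blurred.

Shape edges and outlines are uniformly softened across the whole image.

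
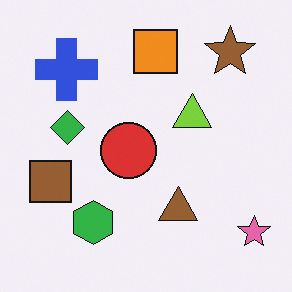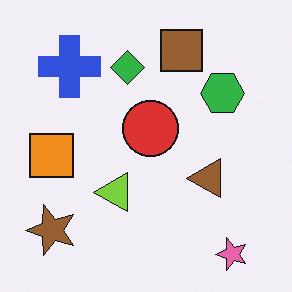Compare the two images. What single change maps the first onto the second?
Transposed (reflected across the top-left ↔ bottom-right diagonal).

Shapes have swapped their row and column positions — what was in the top-right is now in the bottom-left — a diagonal reflection.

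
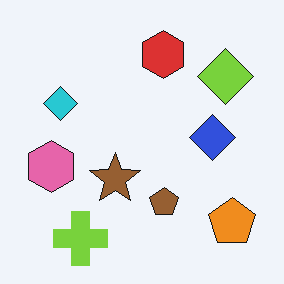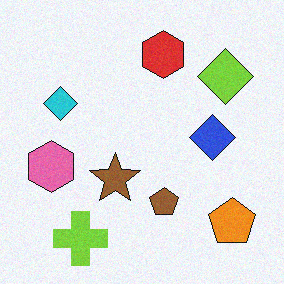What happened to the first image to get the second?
It was degraded with subtle gaussian noise.

Random speckle covers the whole image, including the flat background.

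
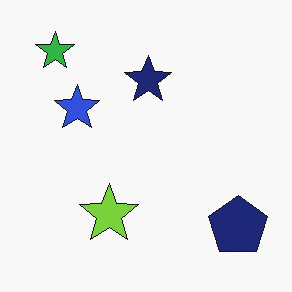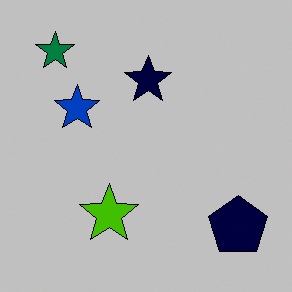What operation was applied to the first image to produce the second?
The second image is the first aggressively posterized.

Each flat color has snapped to a coarser quantized level — most visibly, the near-white background has dropped to a flat grey.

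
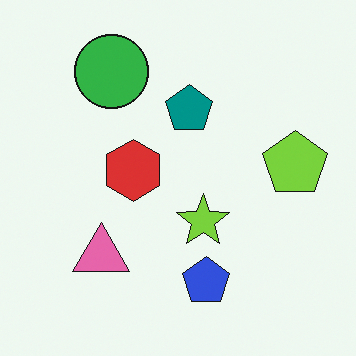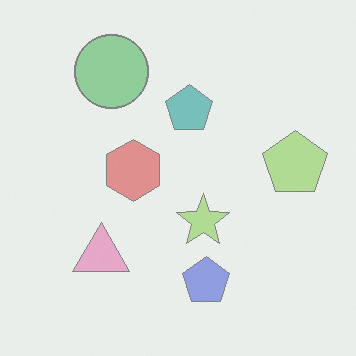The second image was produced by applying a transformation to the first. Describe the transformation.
The transformation is: washed out (contrast reduced).

Tones are pushed toward mid-grey across the whole image — a global contrast change.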